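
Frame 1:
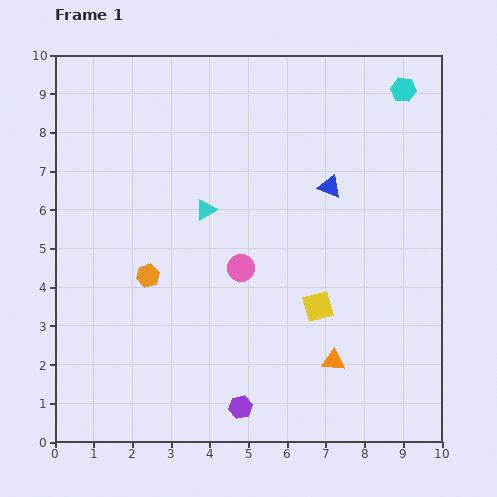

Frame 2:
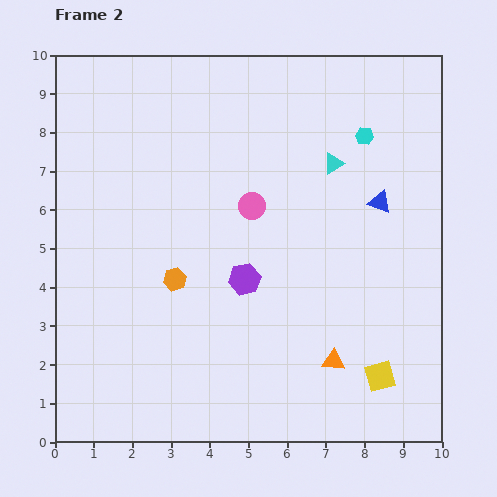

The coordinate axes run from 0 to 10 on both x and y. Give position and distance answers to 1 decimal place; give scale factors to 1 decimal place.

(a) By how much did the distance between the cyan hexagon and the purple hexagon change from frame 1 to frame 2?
-4.4

Distance in frame 1: 9.2. Distance in frame 2: 4.8.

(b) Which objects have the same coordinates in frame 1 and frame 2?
the orange triangle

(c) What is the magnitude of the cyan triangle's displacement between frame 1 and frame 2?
3.5

The cyan triangle moved from (3.9, 6.0) to (7.2, 7.2), a distance of √(3.3² + 1.2²) ≈ 3.5.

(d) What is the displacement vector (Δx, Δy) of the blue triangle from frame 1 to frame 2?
(1.3, -0.4)

The blue triangle was at (7.1, 6.6) in frame 1 and (8.4, 6.2) in frame 2.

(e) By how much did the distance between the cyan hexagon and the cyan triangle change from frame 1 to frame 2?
-4.9

Distance in frame 1: 6.0. Distance in frame 2: 1.1.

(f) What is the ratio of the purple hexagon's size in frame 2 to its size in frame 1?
1.4×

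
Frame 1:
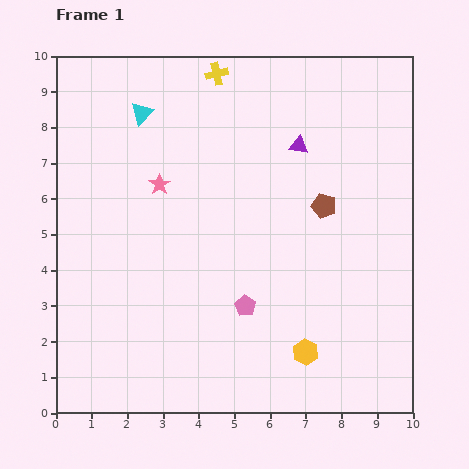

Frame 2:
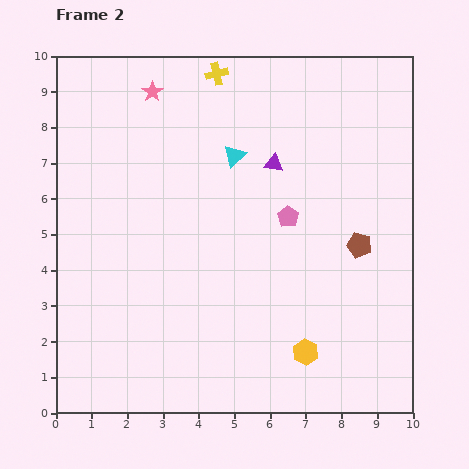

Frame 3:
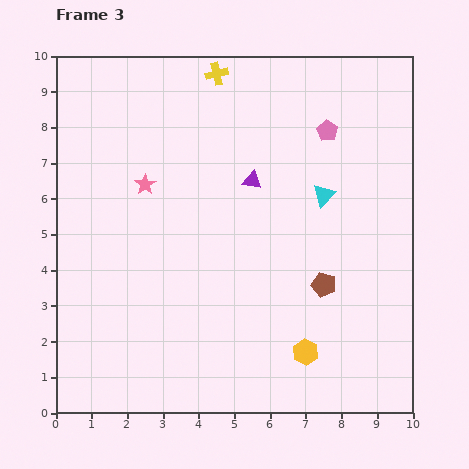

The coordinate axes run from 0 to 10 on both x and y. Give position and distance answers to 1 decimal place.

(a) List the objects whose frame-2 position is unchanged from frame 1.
the yellow hexagon, the yellow cross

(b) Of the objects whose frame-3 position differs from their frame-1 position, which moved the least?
the pink star

(moved 0.4)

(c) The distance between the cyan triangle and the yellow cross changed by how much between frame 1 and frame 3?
+2.1

Distance in frame 1: 2.4. Distance in frame 3: 4.5.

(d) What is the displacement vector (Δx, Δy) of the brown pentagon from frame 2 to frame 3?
(-1.0, -1.1)

The brown pentagon was at (8.5, 4.7) in frame 2 and (7.5, 3.6) in frame 3.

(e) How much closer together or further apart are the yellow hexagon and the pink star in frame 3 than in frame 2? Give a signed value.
-2.0

Distance in frame 2: 8.5. Distance in frame 3: 6.5.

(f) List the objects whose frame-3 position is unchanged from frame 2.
the yellow hexagon, the yellow cross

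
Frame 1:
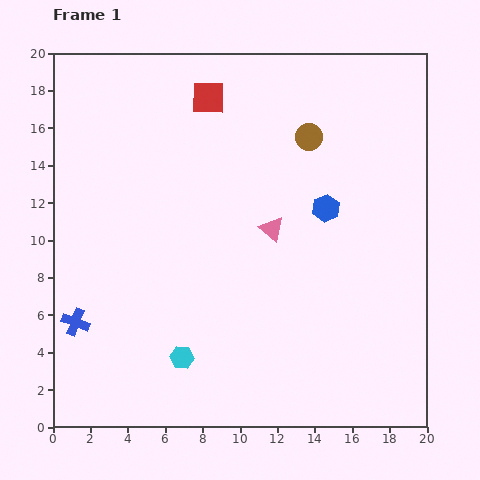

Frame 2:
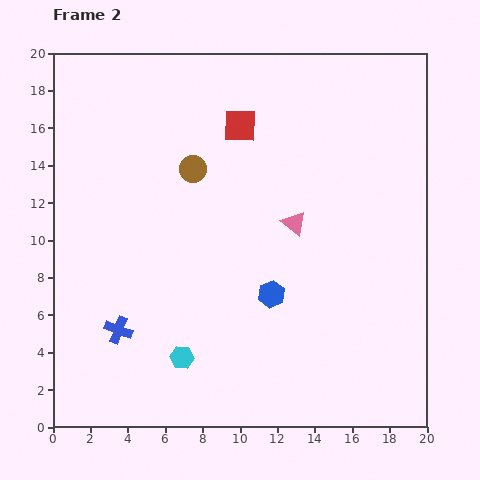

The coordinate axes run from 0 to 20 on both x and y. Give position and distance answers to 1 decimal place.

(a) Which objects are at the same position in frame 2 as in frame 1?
the cyan hexagon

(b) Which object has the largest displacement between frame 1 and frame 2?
the brown circle

(moved 6.4; next 5.4)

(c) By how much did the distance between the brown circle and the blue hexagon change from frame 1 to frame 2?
+4.0

Distance in frame 1: 3.9. Distance in frame 2: 7.9.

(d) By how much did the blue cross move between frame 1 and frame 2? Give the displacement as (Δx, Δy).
(2.3, -0.4)

The blue cross was at (1.2, 5.6) in frame 1 and (3.5, 5.2) in frame 2.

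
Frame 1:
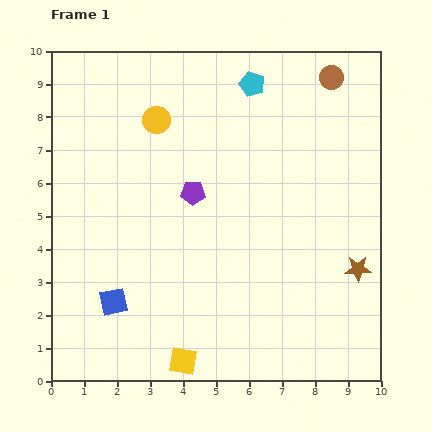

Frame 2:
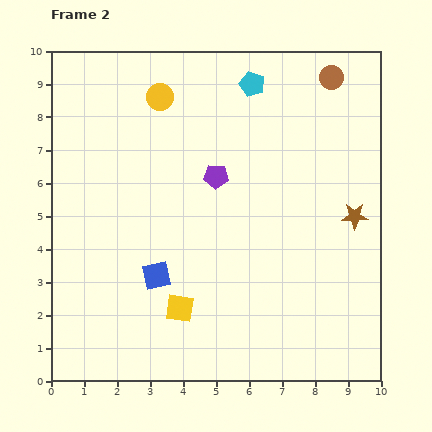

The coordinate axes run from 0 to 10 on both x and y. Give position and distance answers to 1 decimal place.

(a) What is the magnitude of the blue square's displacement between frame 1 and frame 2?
1.5

The blue square moved from (1.9, 2.4) to (3.2, 3.2), a distance of √(1.3² + 0.8²) ≈ 1.5.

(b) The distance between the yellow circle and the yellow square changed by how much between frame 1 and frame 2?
-0.9

Distance in frame 1: 7.3. Distance in frame 2: 6.4.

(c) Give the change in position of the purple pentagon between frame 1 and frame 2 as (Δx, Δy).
(0.7, 0.5)

The purple pentagon was at (4.3, 5.7) in frame 1 and (5.0, 6.2) in frame 2.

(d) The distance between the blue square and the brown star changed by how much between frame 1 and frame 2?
-1.2

Distance in frame 1: 7.5. Distance in frame 2: 6.3.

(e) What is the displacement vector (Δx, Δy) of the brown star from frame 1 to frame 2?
(-0.1, 1.6)

The brown star was at (9.3, 3.4) in frame 1 and (9.2, 5.0) in frame 2.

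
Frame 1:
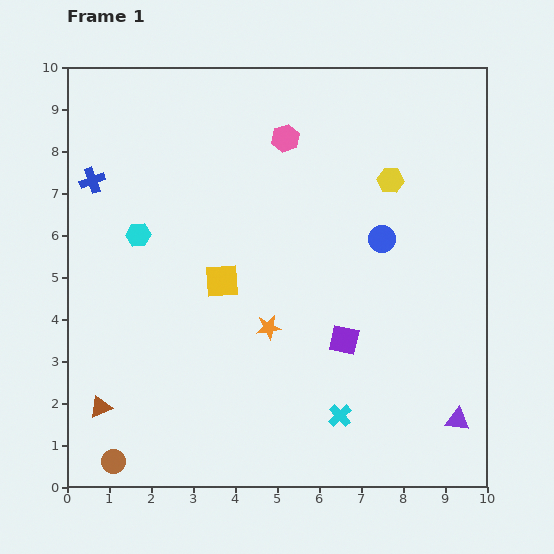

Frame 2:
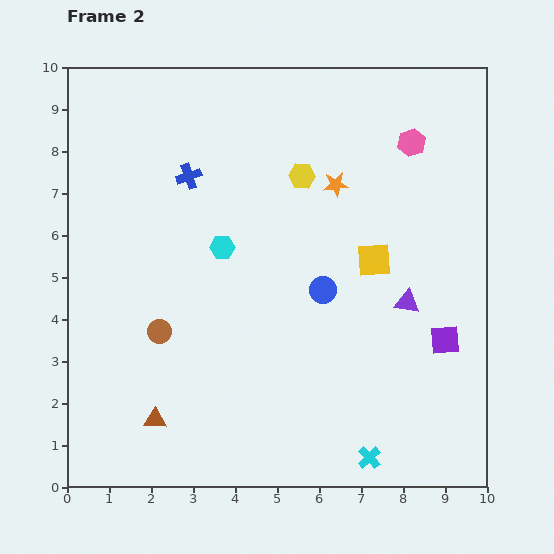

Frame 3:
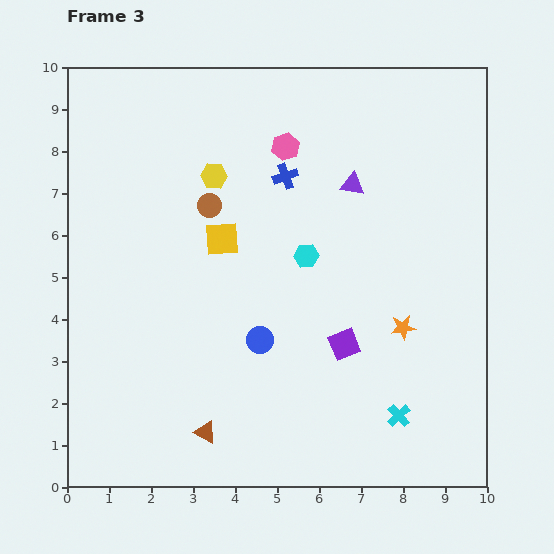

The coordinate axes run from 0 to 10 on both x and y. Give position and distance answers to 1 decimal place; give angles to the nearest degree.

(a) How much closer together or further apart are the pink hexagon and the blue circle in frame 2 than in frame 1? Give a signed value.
+0.8

Distance in frame 1: 3.3. Distance in frame 2: 4.1.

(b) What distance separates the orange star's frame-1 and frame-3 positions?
3.2

The orange star moved from (4.8, 3.8) to (8.0, 3.8), a distance of √(3.2² + 0.0²) ≈ 3.2.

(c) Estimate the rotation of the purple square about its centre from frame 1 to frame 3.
34° counter-clockwise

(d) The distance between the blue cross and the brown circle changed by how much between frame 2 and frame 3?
-1.9

Distance in frame 2: 3.8. Distance in frame 3: 1.9.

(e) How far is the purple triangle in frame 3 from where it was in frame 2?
3.1

The purple triangle moved from (8.1, 4.4) to (6.8, 7.2), a distance of √(1.3² + 2.8²) ≈ 3.1.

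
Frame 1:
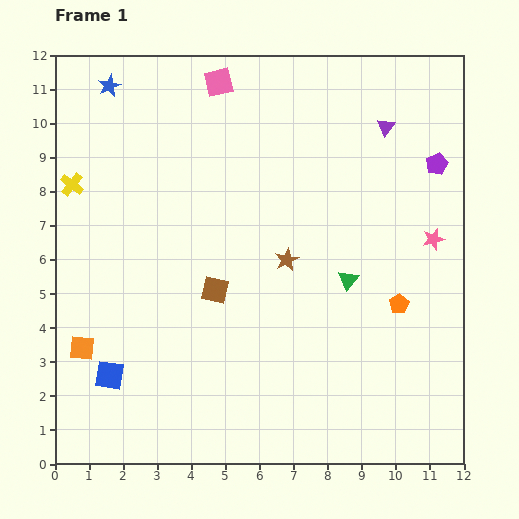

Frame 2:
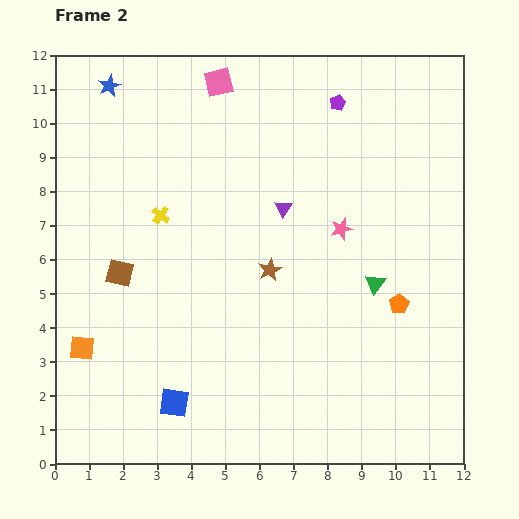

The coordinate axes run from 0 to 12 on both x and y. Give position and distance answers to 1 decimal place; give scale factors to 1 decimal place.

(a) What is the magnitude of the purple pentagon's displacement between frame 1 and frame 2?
3.4

The purple pentagon moved from (11.2, 8.8) to (8.3, 10.6), a distance of √(2.9² + 1.8²) ≈ 3.4.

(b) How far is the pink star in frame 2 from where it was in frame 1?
2.7

The pink star moved from (11.1, 6.6) to (8.4, 6.9), a distance of √(2.7² + 0.3²) ≈ 2.7.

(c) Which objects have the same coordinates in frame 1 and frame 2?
the orange square, the pink square, the orange pentagon, the blue star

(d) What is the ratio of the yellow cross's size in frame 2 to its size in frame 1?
0.8×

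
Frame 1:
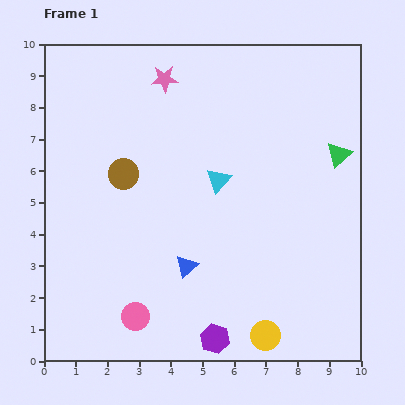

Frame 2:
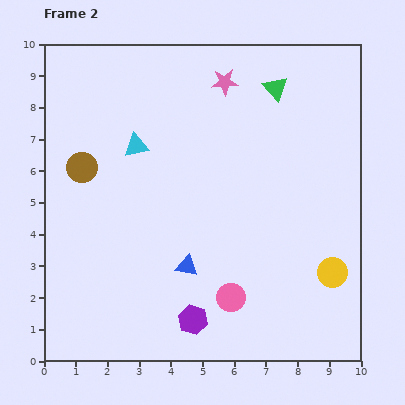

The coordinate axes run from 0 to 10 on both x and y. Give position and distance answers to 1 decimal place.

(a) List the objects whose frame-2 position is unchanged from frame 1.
the blue triangle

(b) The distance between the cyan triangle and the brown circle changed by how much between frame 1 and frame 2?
-1.2

Distance in frame 1: 3.0. Distance in frame 2: 1.8.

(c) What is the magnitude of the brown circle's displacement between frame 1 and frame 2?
1.3

The brown circle moved from (2.5, 5.9) to (1.2, 6.1), a distance of √(1.3² + 0.2²) ≈ 1.3.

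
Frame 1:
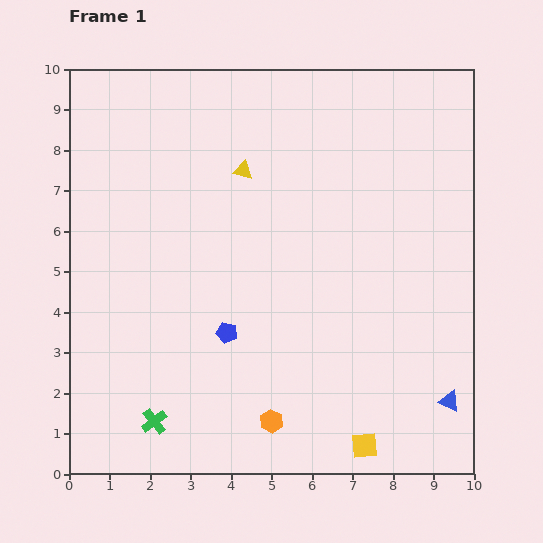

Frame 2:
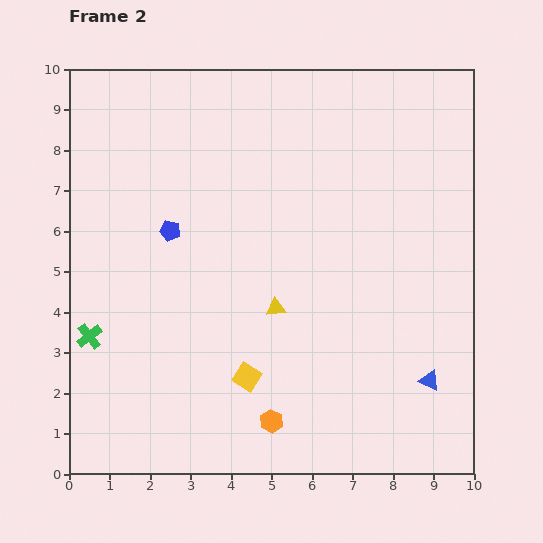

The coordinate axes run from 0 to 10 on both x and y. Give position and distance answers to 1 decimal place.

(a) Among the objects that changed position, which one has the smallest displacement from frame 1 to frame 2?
the blue triangle

(moved 0.7)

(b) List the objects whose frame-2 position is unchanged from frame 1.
the orange hexagon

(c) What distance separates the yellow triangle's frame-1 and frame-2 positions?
3.5

The yellow triangle moved from (4.3, 7.5) to (5.1, 4.1), a distance of √(0.8² + 3.4²) ≈ 3.5.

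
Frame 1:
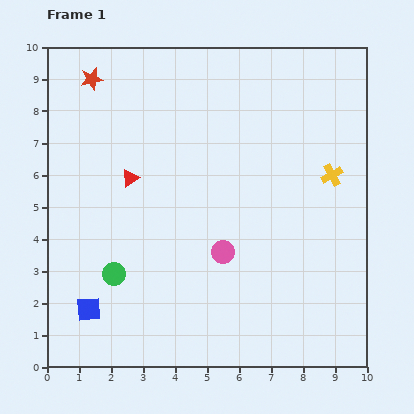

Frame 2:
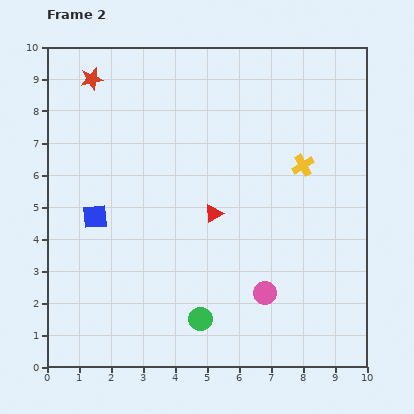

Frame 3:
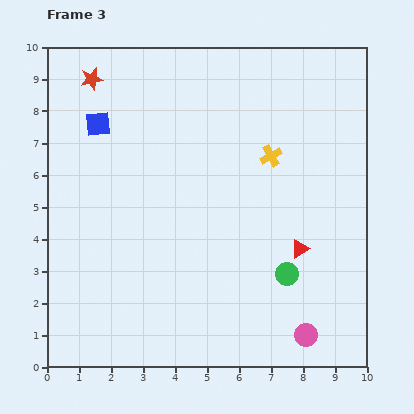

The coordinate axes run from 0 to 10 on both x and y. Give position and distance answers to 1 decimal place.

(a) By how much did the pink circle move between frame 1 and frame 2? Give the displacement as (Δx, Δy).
(1.3, -1.3)

The pink circle was at (5.5, 3.6) in frame 1 and (6.8, 2.3) in frame 2.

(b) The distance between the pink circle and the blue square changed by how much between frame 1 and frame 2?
+1.2

Distance in frame 1: 4.6. Distance in frame 2: 5.8.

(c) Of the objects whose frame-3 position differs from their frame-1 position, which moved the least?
the yellow cross

(moved 2.0)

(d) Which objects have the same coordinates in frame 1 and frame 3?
the red star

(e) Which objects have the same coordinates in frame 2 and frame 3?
the red star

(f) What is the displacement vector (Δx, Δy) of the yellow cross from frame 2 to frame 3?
(-1.0, 0.3)

The yellow cross was at (8.0, 6.3) in frame 2 and (7.0, 6.6) in frame 3.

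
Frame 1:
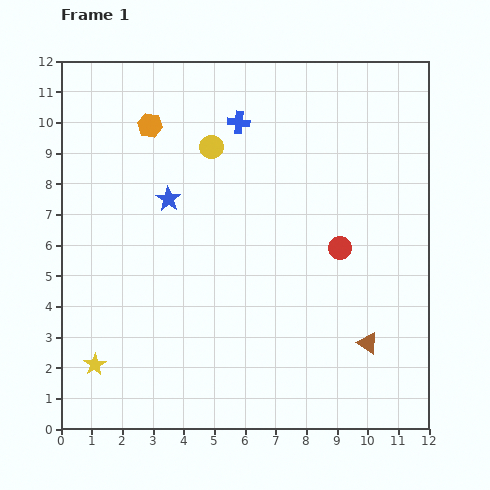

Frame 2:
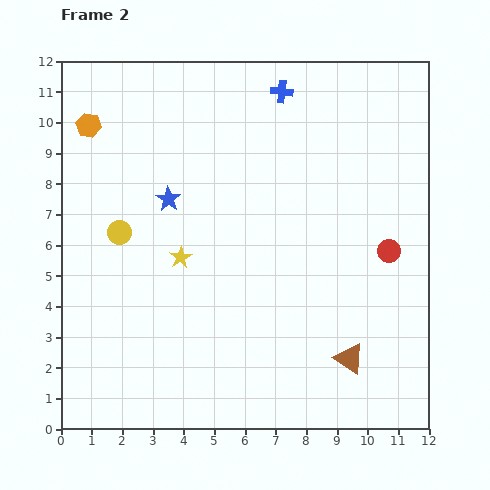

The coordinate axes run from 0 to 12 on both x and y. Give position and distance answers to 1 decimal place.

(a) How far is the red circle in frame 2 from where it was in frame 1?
1.6

The red circle moved from (9.1, 5.9) to (10.7, 5.8), a distance of √(1.6² + 0.1²) ≈ 1.6.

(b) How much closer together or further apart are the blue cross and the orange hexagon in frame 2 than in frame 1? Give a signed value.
+3.5

Distance in frame 1: 2.9. Distance in frame 2: 6.4.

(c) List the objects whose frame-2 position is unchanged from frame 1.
the blue star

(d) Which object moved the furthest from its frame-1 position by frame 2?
the yellow star

(moved 4.5; next 4.1)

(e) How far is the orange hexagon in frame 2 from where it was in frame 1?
2.0

The orange hexagon moved from (2.9, 9.9) to (0.9, 9.9), a distance of √(2.0² + 0.0²) ≈ 2.0.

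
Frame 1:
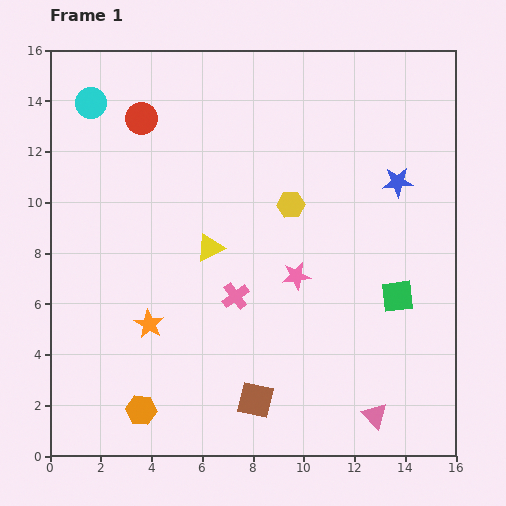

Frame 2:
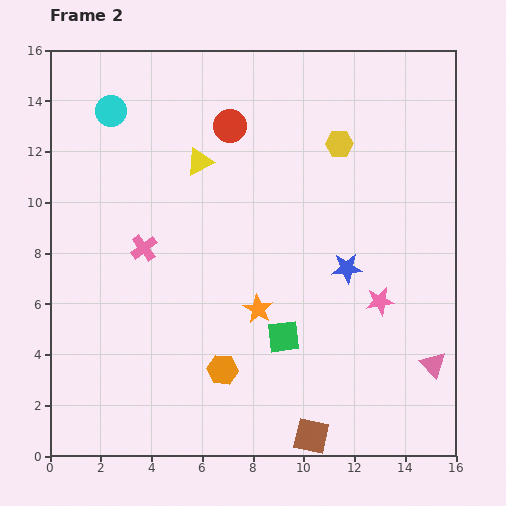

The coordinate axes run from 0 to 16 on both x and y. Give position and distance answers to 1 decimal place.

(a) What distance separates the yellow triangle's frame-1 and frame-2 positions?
3.4

The yellow triangle moved from (6.3, 8.2) to (5.9, 11.6), a distance of √(0.4² + 3.4²) ≈ 3.4.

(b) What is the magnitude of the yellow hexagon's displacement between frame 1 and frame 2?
3.1

The yellow hexagon moved from (9.5, 9.9) to (11.4, 12.3), a distance of √(1.9² + 2.4²) ≈ 3.1.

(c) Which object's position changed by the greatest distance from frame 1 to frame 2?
the green square

(moved 4.8; next 4.3)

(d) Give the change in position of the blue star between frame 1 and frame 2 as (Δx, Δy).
(-2.0, -3.4)

The blue star was at (13.7, 10.8) in frame 1 and (11.7, 7.4) in frame 2.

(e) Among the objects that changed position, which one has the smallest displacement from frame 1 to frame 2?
the cyan circle

(moved 0.9)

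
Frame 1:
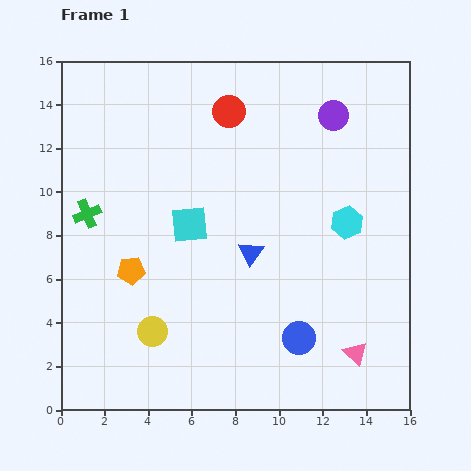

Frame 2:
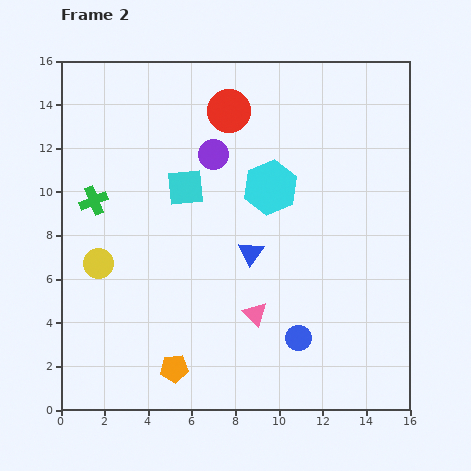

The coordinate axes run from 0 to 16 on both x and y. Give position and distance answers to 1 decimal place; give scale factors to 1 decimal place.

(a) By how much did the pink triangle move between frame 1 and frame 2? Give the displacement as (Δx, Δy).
(-4.6, 1.8)

The pink triangle was at (13.5, 2.6) in frame 1 and (8.9, 4.4) in frame 2.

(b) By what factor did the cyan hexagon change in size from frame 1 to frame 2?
1.7×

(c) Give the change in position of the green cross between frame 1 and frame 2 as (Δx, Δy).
(0.3, 0.6)

The green cross was at (1.2, 9.0) in frame 1 and (1.5, 9.6) in frame 2.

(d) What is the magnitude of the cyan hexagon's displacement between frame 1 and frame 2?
3.8

The cyan hexagon moved from (13.1, 8.6) to (9.6, 10.2), a distance of √(3.5² + 1.6²) ≈ 3.8.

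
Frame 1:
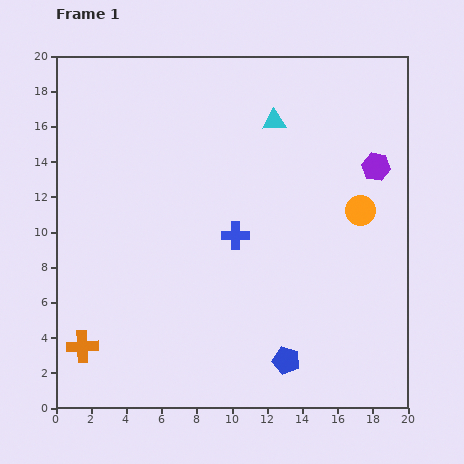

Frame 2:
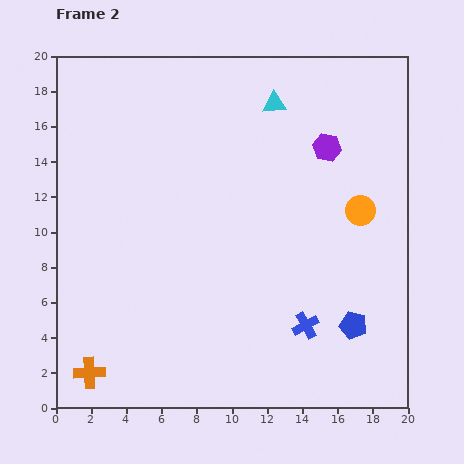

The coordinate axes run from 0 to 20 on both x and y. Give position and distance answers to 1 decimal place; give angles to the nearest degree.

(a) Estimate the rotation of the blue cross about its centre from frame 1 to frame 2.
30° counter-clockwise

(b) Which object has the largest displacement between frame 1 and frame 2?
the blue cross

(moved 6.5; next 4.3)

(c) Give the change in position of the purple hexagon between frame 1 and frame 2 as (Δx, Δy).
(-2.8, 1.1)

The purple hexagon was at (18.2, 13.7) in frame 1 and (15.4, 14.8) in frame 2.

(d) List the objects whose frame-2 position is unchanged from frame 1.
the orange circle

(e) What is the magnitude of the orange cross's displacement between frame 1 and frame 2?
1.6

The orange cross moved from (1.5, 3.5) to (1.9, 2.0), a distance of √(0.4² + 1.5²) ≈ 1.6.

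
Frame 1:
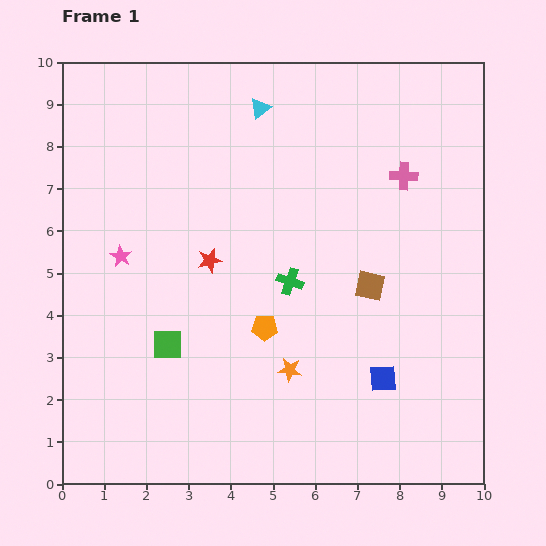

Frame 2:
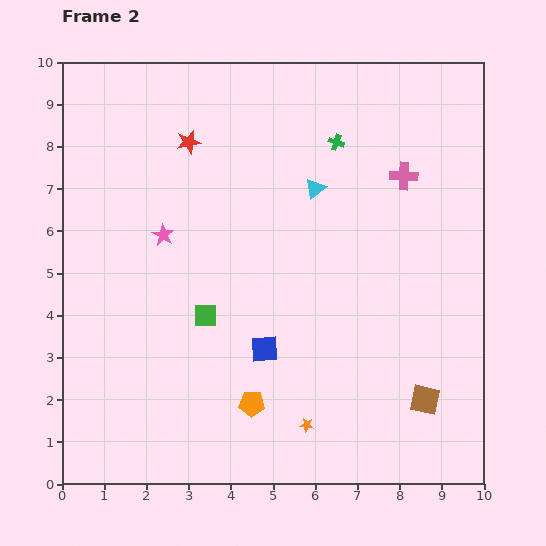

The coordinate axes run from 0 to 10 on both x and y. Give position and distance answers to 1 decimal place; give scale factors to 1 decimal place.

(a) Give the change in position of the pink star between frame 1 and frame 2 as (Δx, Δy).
(1.0, 0.5)

The pink star was at (1.4, 5.4) in frame 1 and (2.4, 5.9) in frame 2.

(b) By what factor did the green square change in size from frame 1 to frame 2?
0.7×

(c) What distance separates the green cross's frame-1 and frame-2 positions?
3.5

The green cross moved from (5.4, 4.8) to (6.5, 8.1), a distance of √(1.1² + 3.3²) ≈ 3.5.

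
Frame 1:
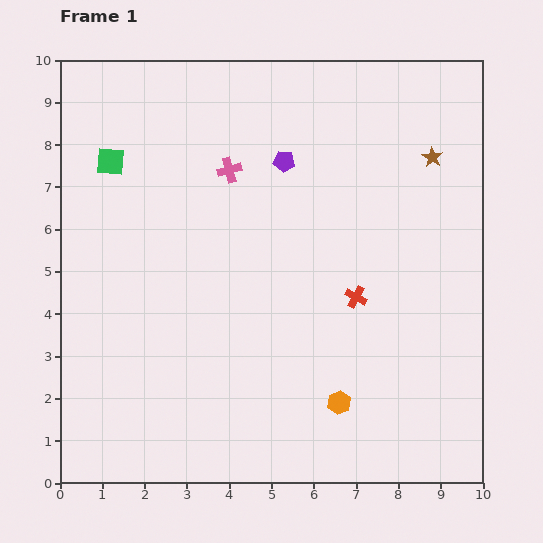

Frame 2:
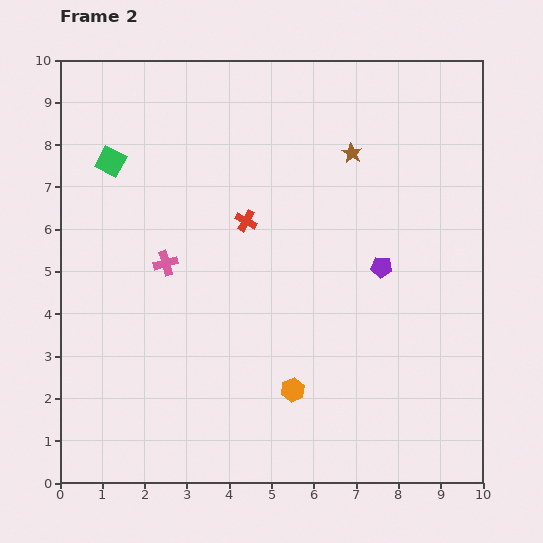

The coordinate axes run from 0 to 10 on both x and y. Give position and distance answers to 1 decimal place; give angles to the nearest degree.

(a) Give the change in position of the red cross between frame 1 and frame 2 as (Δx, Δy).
(-2.6, 1.8)

The red cross was at (7.0, 4.4) in frame 1 and (4.4, 6.2) in frame 2.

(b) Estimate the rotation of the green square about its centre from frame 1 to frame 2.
24° clockwise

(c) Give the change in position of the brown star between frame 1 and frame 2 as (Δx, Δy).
(-1.9, 0.1)

The brown star was at (8.8, 7.7) in frame 1 and (6.9, 7.8) in frame 2.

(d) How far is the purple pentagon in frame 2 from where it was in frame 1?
3.4

The purple pentagon moved from (5.3, 7.6) to (7.6, 5.1), a distance of √(2.3² + 2.5²) ≈ 3.4.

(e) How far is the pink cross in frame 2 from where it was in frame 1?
2.7

The pink cross moved from (4.0, 7.4) to (2.5, 5.2), a distance of √(1.5² + 2.2²) ≈ 2.7.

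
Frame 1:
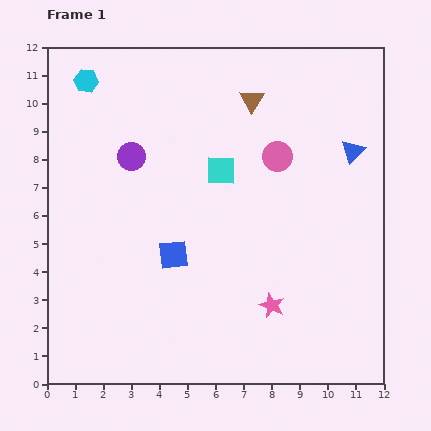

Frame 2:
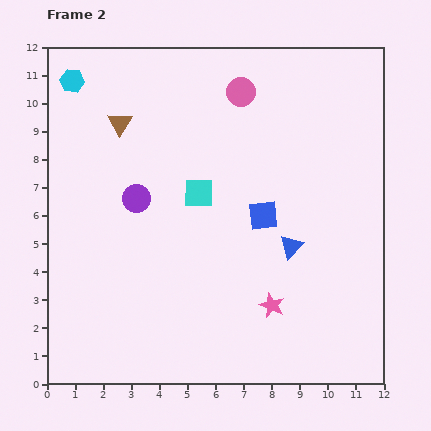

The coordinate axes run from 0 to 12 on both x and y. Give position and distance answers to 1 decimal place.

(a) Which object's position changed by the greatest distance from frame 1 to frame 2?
the brown triangle

(moved 4.8; next 4.0)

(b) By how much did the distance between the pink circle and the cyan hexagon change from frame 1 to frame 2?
-1.3

Distance in frame 1: 7.3. Distance in frame 2: 6.0.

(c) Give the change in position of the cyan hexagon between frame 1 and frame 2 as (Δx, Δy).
(-0.5, 0.0)

The cyan hexagon was at (1.4, 10.8) in frame 1 and (0.9, 10.8) in frame 2.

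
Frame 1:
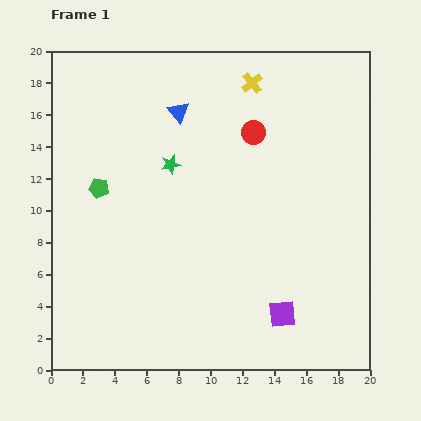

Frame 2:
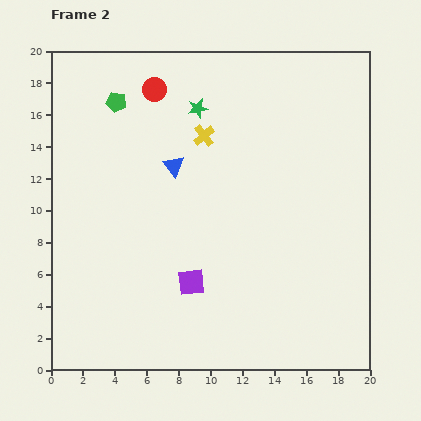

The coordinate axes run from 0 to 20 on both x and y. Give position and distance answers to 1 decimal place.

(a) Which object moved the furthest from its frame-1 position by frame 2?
the red circle

(moved 6.8; next 6.0)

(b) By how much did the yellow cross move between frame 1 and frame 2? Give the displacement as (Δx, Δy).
(-3.0, -3.3)

The yellow cross was at (12.6, 18.0) in frame 1 and (9.6, 14.7) in frame 2.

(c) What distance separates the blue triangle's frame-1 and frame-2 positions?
3.4

The blue triangle moved from (8.0, 16.2) to (7.7, 12.8), a distance of √(0.3² + 3.4²) ≈ 3.4.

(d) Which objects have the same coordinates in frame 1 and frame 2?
none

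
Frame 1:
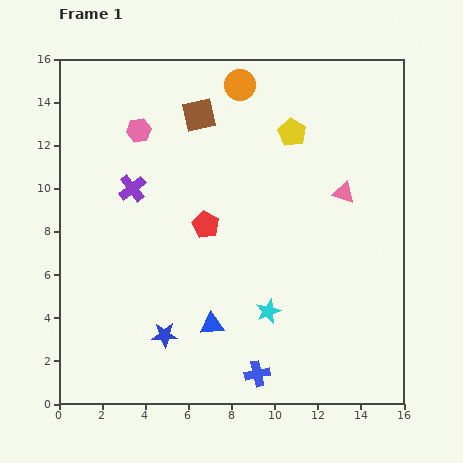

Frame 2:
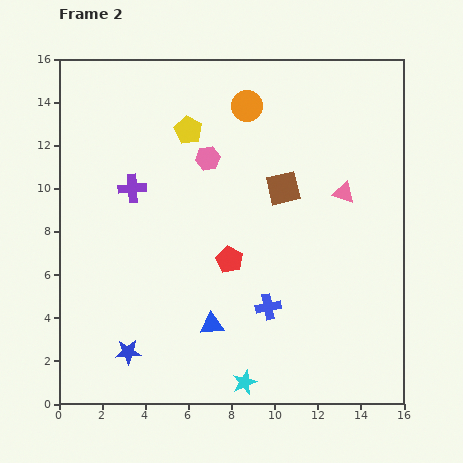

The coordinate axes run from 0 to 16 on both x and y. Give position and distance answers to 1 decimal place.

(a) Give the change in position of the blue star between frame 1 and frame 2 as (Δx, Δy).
(-1.7, -0.8)

The blue star was at (4.9, 3.2) in frame 1 and (3.2, 2.4) in frame 2.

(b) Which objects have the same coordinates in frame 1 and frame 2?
the purple cross, the pink triangle, the blue triangle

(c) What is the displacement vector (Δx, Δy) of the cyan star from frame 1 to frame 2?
(-1.1, -3.3)

The cyan star was at (9.7, 4.3) in frame 1 and (8.6, 1.0) in frame 2.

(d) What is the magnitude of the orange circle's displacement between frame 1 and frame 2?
1.0

The orange circle moved from (8.4, 14.8) to (8.7, 13.8), a distance of √(0.3² + 1.0²) ≈ 1.0.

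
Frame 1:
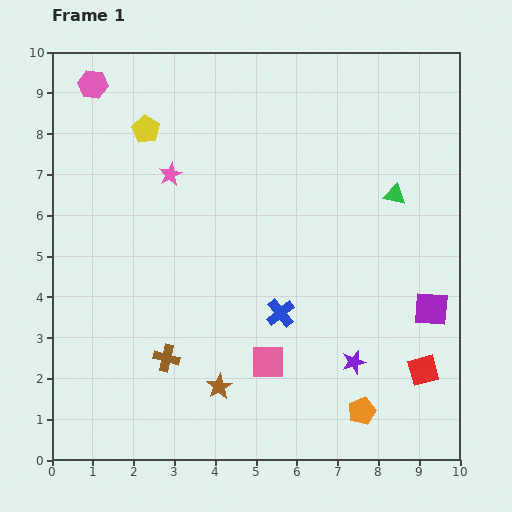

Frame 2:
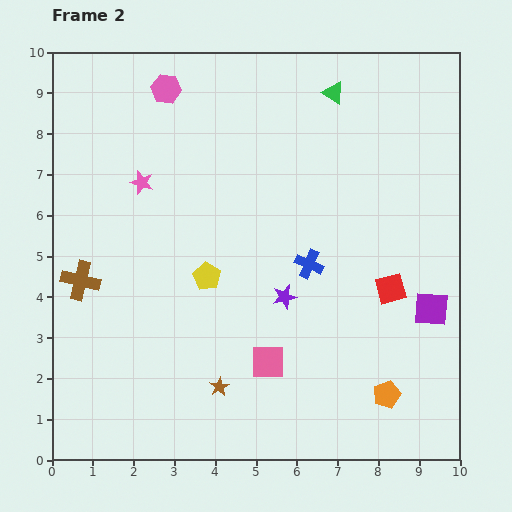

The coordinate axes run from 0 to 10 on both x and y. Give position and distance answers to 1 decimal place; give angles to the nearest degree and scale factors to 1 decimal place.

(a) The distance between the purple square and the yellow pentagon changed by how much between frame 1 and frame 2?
-2.7

Distance in frame 1: 8.3. Distance in frame 2: 5.6.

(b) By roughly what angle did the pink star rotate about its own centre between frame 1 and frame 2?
28° counter-clockwise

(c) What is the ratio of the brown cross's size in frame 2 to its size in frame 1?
1.5×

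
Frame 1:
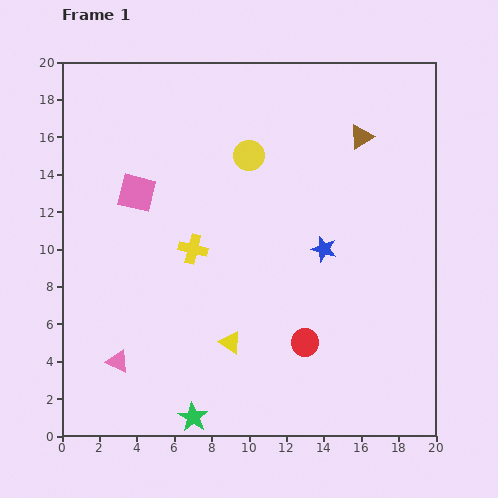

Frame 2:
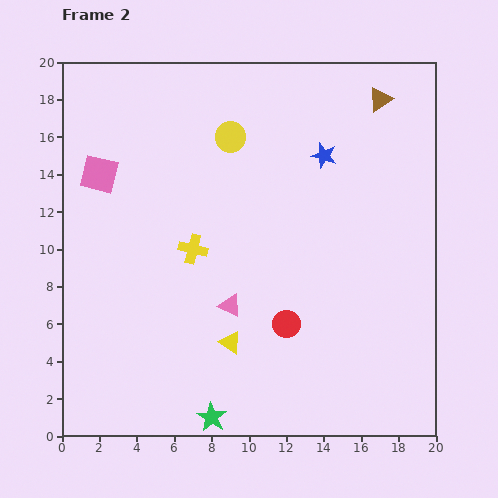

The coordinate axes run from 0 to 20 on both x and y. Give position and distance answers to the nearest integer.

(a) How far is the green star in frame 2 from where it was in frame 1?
1

The green star moved from (7, 1) to (8, 1), a distance of √(1² + 0²) ≈ 1.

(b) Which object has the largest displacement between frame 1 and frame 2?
the pink triangle

(moved 7; next 5)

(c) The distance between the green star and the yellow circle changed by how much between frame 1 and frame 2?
+1

Distance in frame 1: 14. Distance in frame 2: 15.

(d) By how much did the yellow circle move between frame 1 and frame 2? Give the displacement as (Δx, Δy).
(-1, 1)

The yellow circle was at (10, 15) in frame 1 and (9, 16) in frame 2.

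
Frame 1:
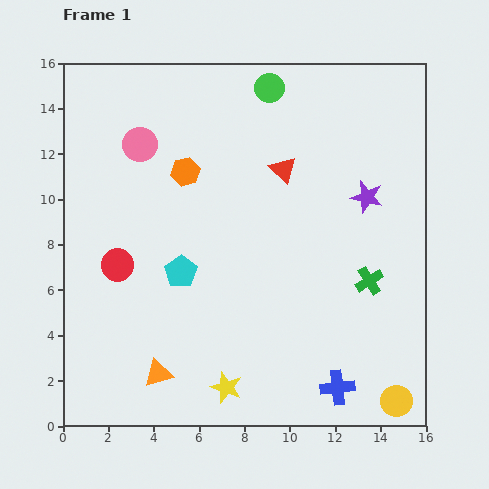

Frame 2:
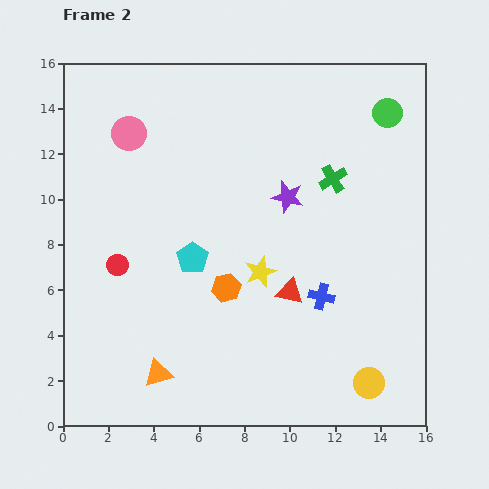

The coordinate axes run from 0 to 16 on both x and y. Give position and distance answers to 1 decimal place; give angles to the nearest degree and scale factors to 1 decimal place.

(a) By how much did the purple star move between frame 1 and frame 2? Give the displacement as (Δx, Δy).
(-3.5, 0.0)

The purple star was at (13.4, 10.1) in frame 1 and (9.9, 10.1) in frame 2.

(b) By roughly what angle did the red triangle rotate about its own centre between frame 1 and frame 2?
32° counter-clockwise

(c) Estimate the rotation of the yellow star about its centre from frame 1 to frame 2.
29° clockwise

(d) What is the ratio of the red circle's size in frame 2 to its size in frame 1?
0.6×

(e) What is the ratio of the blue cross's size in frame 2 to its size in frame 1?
0.8×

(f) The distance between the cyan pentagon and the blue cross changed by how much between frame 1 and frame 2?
-2.7

Distance in frame 1: 8.6. Distance in frame 2: 5.9.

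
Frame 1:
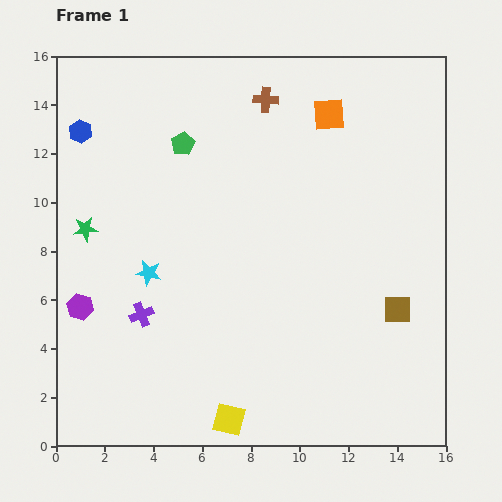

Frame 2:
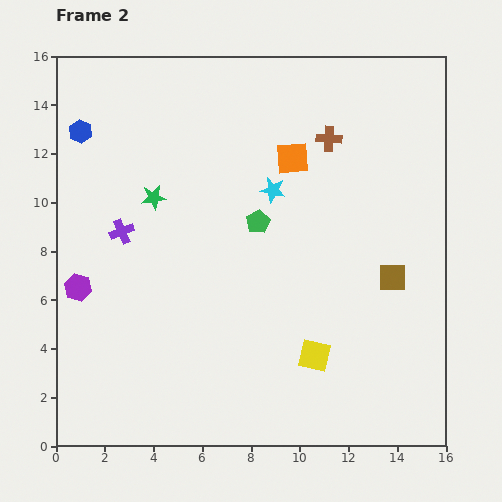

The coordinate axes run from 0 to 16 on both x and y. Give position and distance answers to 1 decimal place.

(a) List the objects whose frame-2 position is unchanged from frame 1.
the blue hexagon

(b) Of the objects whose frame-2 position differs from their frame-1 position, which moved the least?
the purple hexagon

(moved 0.8)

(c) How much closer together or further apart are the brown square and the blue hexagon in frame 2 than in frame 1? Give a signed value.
-0.8

Distance in frame 1: 14.9. Distance in frame 2: 14.1.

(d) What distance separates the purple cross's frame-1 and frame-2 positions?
3.5

The purple cross moved from (3.5, 5.4) to (2.7, 8.8), a distance of √(0.8² + 3.4²) ≈ 3.5.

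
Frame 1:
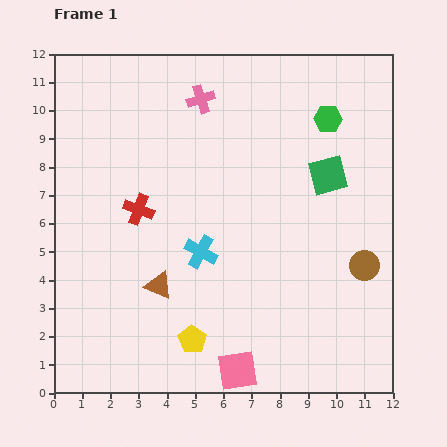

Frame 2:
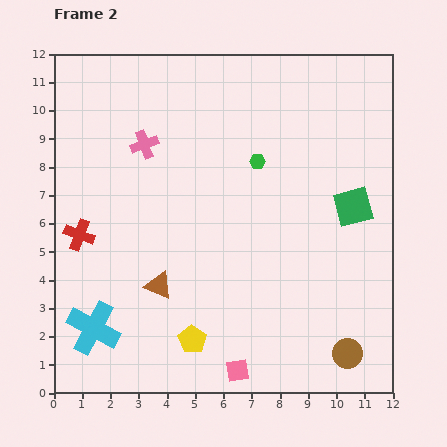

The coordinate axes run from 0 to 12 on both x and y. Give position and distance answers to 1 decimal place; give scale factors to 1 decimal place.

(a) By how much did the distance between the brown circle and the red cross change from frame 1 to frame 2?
+2.2

Distance in frame 1: 8.2. Distance in frame 2: 10.4.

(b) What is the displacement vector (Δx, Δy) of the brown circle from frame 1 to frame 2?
(-0.6, -3.1)

The brown circle was at (11.0, 4.5) in frame 1 and (10.4, 1.4) in frame 2.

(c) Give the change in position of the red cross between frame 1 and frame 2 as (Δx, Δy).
(-2.1, -0.9)

The red cross was at (3.0, 6.5) in frame 1 and (0.9, 5.6) in frame 2.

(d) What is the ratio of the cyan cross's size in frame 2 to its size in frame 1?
1.6×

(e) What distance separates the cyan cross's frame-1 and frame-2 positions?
4.7

The cyan cross moved from (5.2, 5.0) to (1.4, 2.3), a distance of √(3.8² + 2.7²) ≈ 4.7.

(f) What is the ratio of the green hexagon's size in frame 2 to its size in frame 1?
0.6×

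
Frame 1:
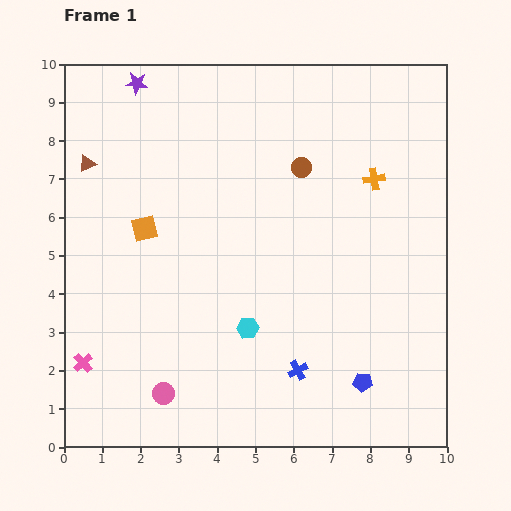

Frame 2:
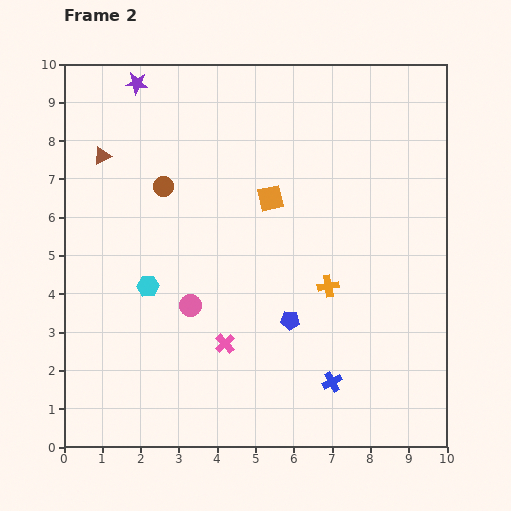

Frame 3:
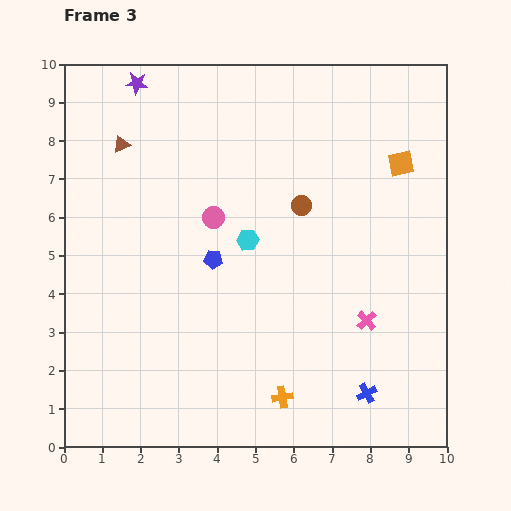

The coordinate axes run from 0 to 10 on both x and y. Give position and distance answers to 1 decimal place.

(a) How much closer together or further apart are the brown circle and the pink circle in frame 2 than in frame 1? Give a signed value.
-3.7

Distance in frame 1: 6.9. Distance in frame 2: 3.2.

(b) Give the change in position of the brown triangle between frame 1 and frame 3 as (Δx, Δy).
(0.9, 0.5)

The brown triangle was at (0.6, 7.4) in frame 1 and (1.5, 7.9) in frame 3.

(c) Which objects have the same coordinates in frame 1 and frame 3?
the purple star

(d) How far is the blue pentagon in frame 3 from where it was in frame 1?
5.0

The blue pentagon moved from (7.8, 1.7) to (3.9, 4.9), a distance of √(3.9² + 3.2²) ≈ 5.0.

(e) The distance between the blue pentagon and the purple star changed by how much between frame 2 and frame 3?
-2.4

Distance in frame 2: 7.4. Distance in frame 3: 5.0.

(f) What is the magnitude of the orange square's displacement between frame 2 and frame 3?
3.5

The orange square moved from (5.4, 6.5) to (8.8, 7.4), a distance of √(3.4² + 0.9²) ≈ 3.5.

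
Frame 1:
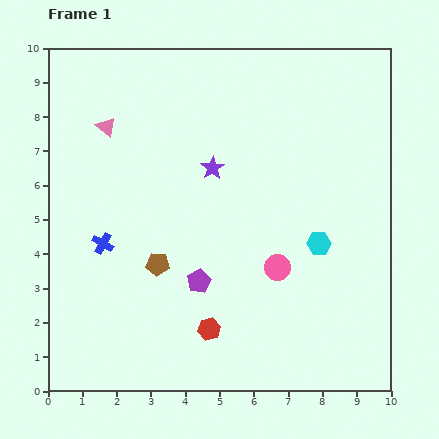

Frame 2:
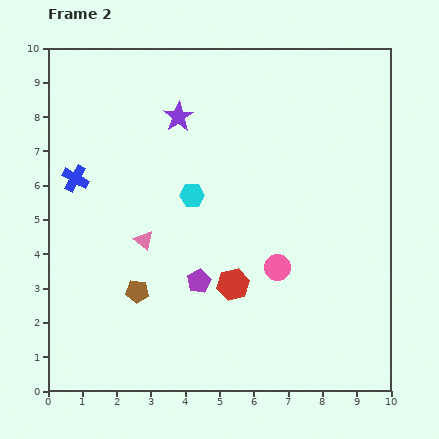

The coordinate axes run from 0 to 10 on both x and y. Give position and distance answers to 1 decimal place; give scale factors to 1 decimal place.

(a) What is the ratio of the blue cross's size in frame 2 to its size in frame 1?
1.3×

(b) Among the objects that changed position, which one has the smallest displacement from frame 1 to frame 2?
the brown pentagon

(moved 1.0)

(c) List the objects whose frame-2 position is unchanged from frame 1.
the purple pentagon, the pink circle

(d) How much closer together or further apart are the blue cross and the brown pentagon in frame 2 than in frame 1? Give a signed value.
+2.1

Distance in frame 1: 1.7. Distance in frame 2: 3.8.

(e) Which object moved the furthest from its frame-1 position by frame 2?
the cyan hexagon

(moved 4.0; next 3.5)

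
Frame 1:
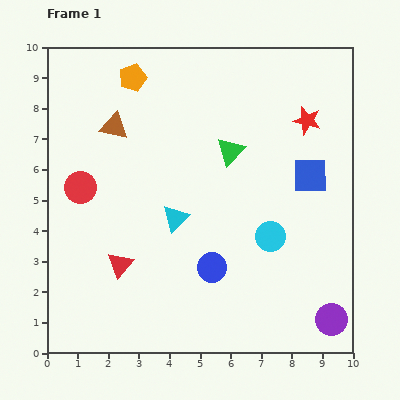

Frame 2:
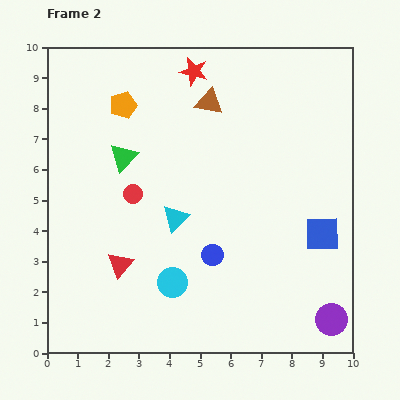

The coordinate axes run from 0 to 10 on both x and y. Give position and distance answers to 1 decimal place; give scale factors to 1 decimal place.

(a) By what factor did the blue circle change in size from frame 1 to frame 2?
0.7×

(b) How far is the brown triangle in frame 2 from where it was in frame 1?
3.2

The brown triangle moved from (2.2, 7.4) to (5.3, 8.2), a distance of √(3.1² + 0.8²) ≈ 3.2.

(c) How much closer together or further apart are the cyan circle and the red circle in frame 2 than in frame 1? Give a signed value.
-3.2

Distance in frame 1: 6.4. Distance in frame 2: 3.2.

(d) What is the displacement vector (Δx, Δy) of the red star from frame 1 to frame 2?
(-3.7, 1.6)

The red star was at (8.5, 7.6) in frame 1 and (4.8, 9.2) in frame 2.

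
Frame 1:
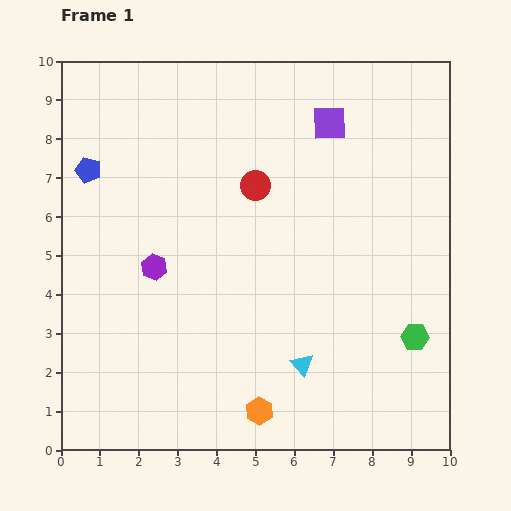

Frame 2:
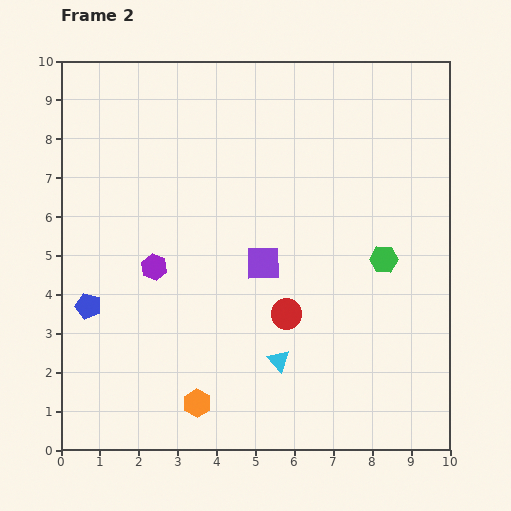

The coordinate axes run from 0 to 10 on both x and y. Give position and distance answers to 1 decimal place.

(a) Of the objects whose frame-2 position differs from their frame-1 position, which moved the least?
the cyan triangle

(moved 0.6)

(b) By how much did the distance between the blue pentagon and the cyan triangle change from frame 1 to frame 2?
-2.3

Distance in frame 1: 7.4. Distance in frame 2: 5.1.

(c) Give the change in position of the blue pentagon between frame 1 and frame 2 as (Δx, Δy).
(0.0, -3.5)

The blue pentagon was at (0.7, 7.2) in frame 1 and (0.7, 3.7) in frame 2.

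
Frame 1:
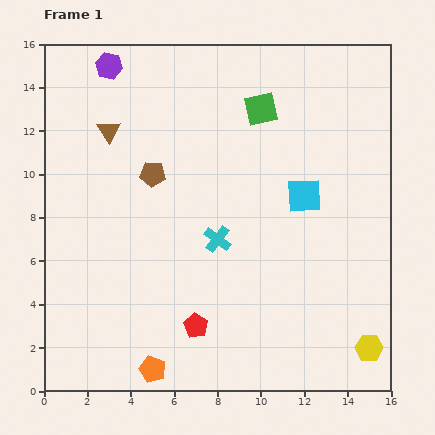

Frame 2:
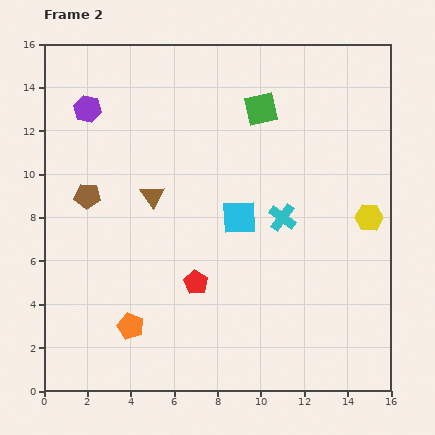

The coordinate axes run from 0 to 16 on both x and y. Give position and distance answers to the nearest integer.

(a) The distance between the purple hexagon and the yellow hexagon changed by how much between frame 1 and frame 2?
-4

Distance in frame 1: 18. Distance in frame 2: 14.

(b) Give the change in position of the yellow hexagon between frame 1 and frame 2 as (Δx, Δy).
(0, 6)

The yellow hexagon was at (15, 2) in frame 1 and (15, 8) in frame 2.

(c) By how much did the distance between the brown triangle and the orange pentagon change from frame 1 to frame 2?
-5

Distance in frame 1: 11. Distance in frame 2: 6.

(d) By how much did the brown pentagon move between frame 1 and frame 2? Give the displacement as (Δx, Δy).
(-3, -1)

The brown pentagon was at (5, 10) in frame 1 and (2, 9) in frame 2.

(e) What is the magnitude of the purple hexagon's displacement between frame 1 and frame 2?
2

The purple hexagon moved from (3, 15) to (2, 13), a distance of √(1² + 2²) ≈ 2.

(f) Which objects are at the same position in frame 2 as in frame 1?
the green square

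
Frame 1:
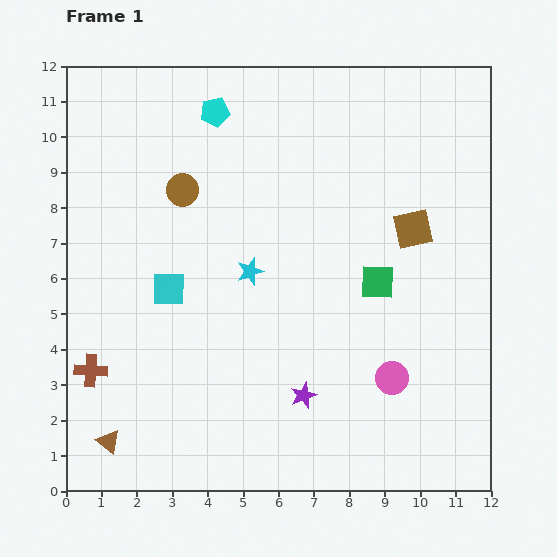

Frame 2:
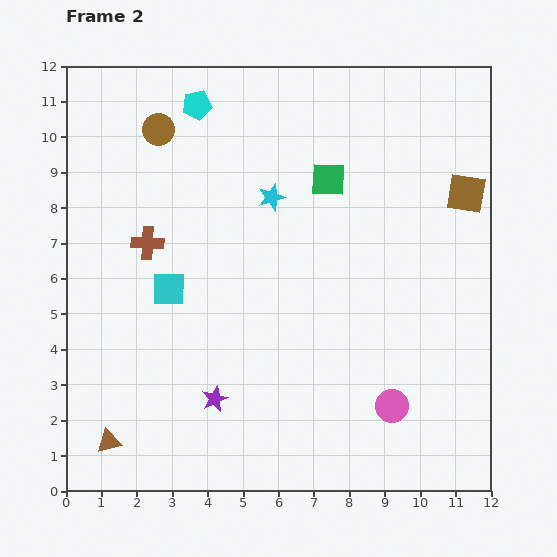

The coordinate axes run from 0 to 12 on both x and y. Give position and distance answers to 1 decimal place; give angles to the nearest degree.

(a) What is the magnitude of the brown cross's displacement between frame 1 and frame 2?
3.9

The brown cross moved from (0.7, 3.4) to (2.3, 7.0), a distance of √(1.6² + 3.6²) ≈ 3.9.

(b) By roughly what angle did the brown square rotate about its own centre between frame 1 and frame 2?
21° clockwise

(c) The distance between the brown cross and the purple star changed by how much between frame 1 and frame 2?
-1.2

Distance in frame 1: 6.0. Distance in frame 2: 4.8.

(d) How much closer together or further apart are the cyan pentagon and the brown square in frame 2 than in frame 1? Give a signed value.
+1.5

Distance in frame 1: 6.5. Distance in frame 2: 8.0.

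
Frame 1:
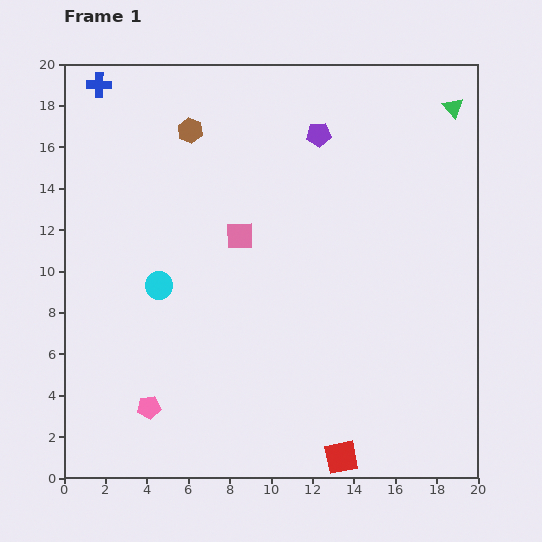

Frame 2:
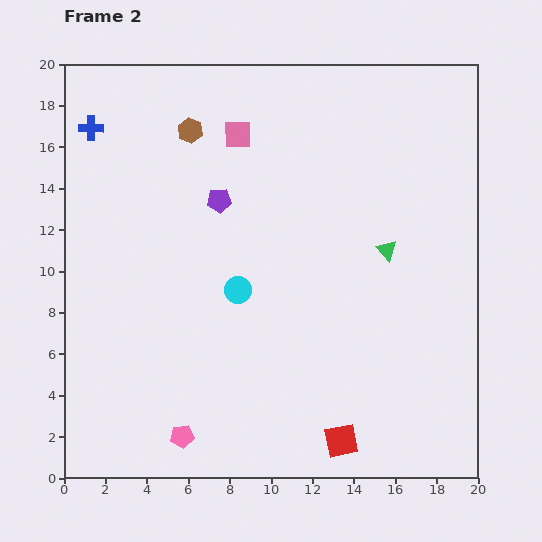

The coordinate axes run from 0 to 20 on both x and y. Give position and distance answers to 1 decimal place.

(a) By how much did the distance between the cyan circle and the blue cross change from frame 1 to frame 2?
+0.4

Distance in frame 1: 10.1. Distance in frame 2: 10.5.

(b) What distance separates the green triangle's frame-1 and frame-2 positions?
7.6

The green triangle moved from (18.8, 17.9) to (15.6, 11.0), a distance of √(3.2² + 6.9²) ≈ 7.6.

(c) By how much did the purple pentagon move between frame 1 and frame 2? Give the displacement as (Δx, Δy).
(-4.8, -3.2)

The purple pentagon was at (12.3, 16.6) in frame 1 and (7.5, 13.4) in frame 2.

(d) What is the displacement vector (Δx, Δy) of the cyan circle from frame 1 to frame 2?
(3.8, -0.2)

The cyan circle was at (4.6, 9.3) in frame 1 and (8.4, 9.1) in frame 2.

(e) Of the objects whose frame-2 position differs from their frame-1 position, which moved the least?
the red square

(moved 0.8)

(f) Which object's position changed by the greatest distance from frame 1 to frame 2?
the green triangle

(moved 7.6; next 5.8)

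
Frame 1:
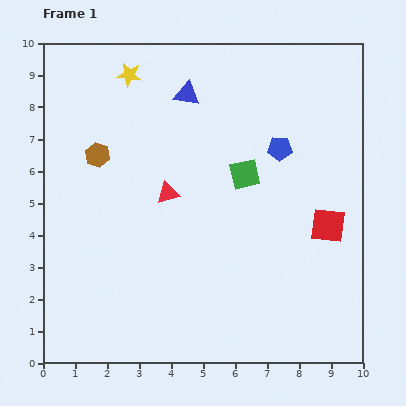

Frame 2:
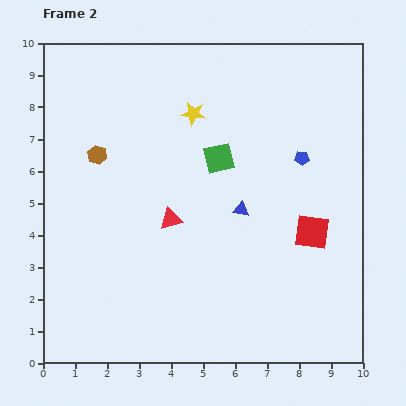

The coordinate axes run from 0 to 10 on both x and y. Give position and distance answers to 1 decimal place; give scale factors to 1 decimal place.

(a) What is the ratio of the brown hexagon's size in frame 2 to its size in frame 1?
0.8×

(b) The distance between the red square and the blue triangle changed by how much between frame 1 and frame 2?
-3.7

Distance in frame 1: 6.0. Distance in frame 2: 2.3.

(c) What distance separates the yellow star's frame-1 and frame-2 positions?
2.3

The yellow star moved from (2.7, 9.0) to (4.7, 7.8), a distance of √(2.0² + 1.2²) ≈ 2.3.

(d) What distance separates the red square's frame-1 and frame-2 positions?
0.5

The red square moved from (8.9, 4.3) to (8.4, 4.1), a distance of √(0.5² + 0.2²) ≈ 0.5.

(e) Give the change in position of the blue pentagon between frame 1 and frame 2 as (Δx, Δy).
(0.7, -0.3)

The blue pentagon was at (7.4, 6.7) in frame 1 and (8.1, 6.4) in frame 2.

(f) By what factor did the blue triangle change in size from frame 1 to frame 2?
0.6×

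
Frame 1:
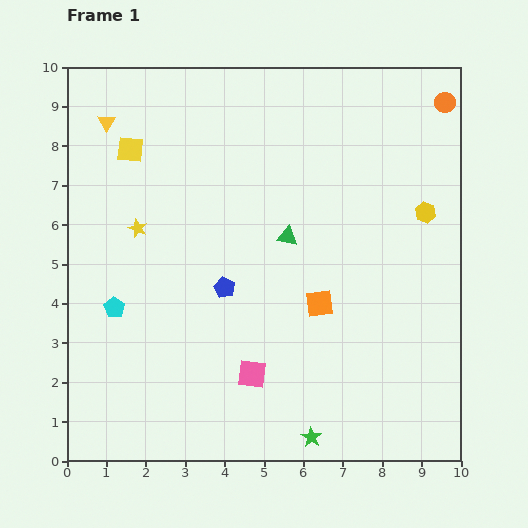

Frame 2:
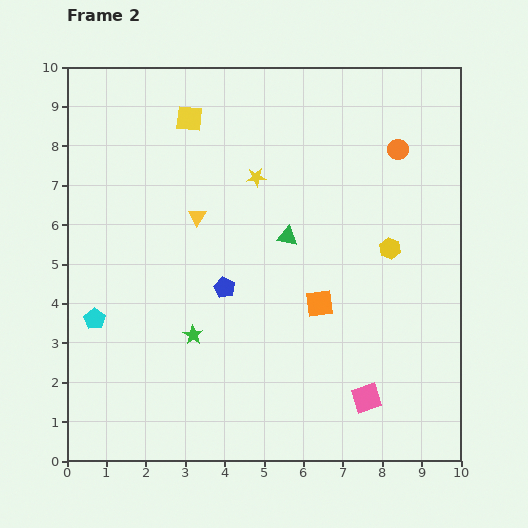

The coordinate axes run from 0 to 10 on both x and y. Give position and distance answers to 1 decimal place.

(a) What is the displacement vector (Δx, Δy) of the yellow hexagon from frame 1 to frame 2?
(-0.9, -0.9)

The yellow hexagon was at (9.1, 6.3) in frame 1 and (8.2, 5.4) in frame 2.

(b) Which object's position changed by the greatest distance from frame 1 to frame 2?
the green star

(moved 4.0; next 3.3)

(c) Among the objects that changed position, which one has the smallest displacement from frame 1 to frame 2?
the cyan pentagon

(moved 0.6)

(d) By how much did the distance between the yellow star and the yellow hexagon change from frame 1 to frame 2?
-3.5

Distance in frame 1: 7.3. Distance in frame 2: 3.8.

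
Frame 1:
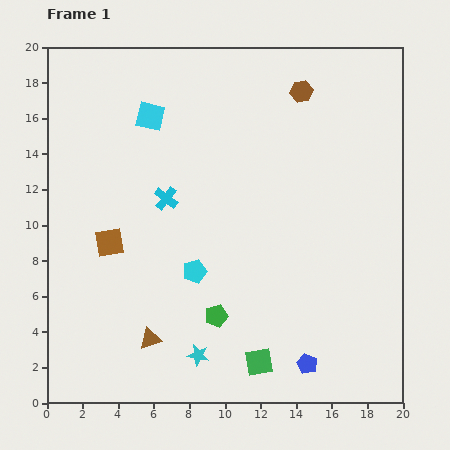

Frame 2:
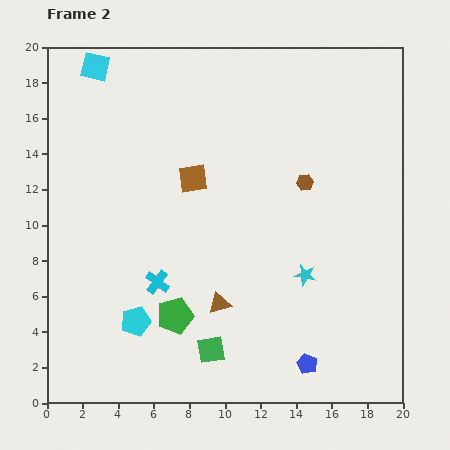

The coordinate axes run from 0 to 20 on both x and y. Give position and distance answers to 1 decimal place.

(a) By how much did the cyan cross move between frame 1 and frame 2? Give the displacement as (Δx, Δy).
(-0.5, -4.7)

The cyan cross was at (6.7, 11.5) in frame 1 and (6.2, 6.8) in frame 2.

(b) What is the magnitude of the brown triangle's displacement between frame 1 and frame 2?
4.4

The brown triangle moved from (5.8, 3.6) to (9.7, 5.6), a distance of √(3.9² + 2.0²) ≈ 4.4.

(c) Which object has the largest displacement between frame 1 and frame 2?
the cyan star

(moved 7.5; next 5.9)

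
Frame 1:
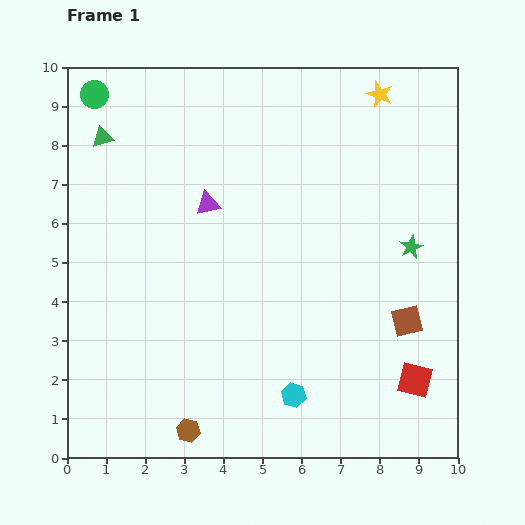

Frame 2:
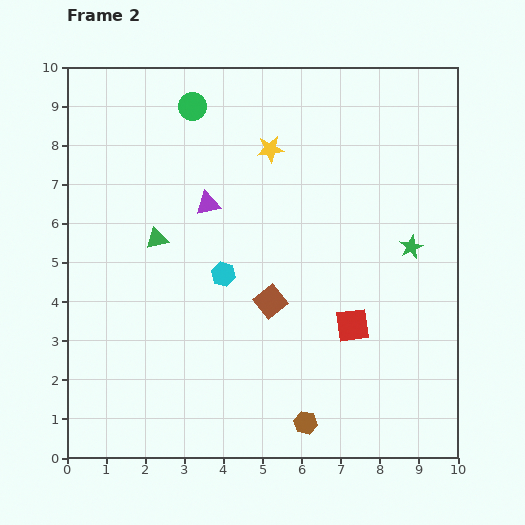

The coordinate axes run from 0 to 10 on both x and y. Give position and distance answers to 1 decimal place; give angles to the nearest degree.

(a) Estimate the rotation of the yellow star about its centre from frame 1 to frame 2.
27° counter-clockwise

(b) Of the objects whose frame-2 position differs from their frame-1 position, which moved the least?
the red square

(moved 2.1)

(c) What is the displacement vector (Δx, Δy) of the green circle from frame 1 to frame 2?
(2.5, -0.3)

The green circle was at (0.7, 9.3) in frame 1 and (3.2, 9.0) in frame 2.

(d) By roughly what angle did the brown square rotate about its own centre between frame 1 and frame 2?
24° counter-clockwise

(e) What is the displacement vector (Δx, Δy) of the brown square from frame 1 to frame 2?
(-3.5, 0.5)

The brown square was at (8.7, 3.5) in frame 1 and (5.2, 4.0) in frame 2.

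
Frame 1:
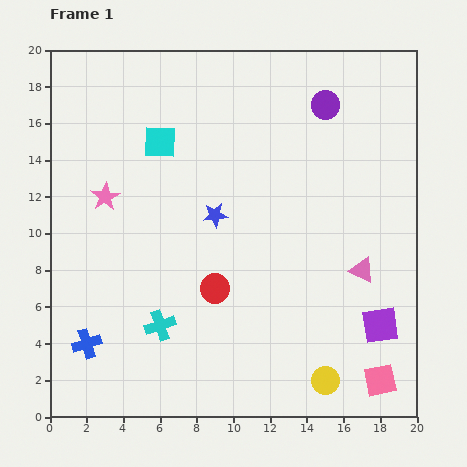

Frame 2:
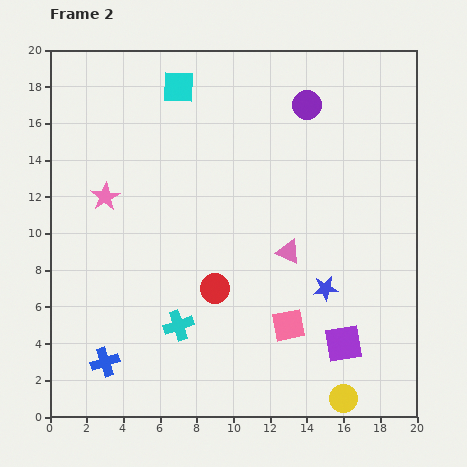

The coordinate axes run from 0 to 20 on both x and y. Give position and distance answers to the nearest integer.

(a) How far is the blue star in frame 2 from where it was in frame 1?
7

The blue star moved from (9, 11) to (15, 7), a distance of √(6² + 4²) ≈ 7.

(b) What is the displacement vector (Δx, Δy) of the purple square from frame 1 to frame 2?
(-2, -1)

The purple square was at (18, 5) in frame 1 and (16, 4) in frame 2.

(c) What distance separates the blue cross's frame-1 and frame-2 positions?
1

The blue cross moved from (2, 4) to (3, 3), a distance of √(1² + 1²) ≈ 1.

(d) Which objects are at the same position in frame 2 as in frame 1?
the pink star, the red circle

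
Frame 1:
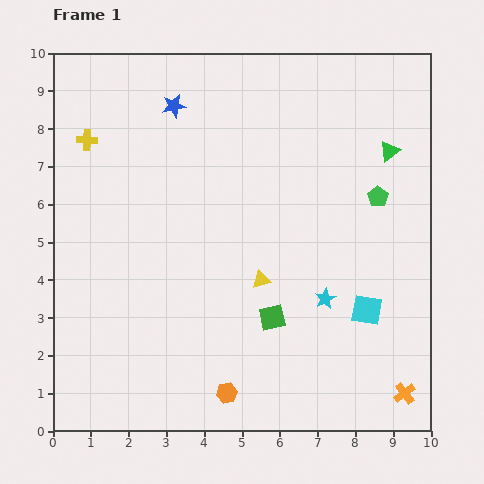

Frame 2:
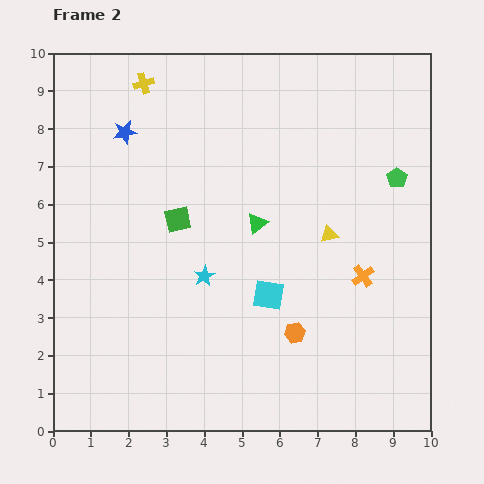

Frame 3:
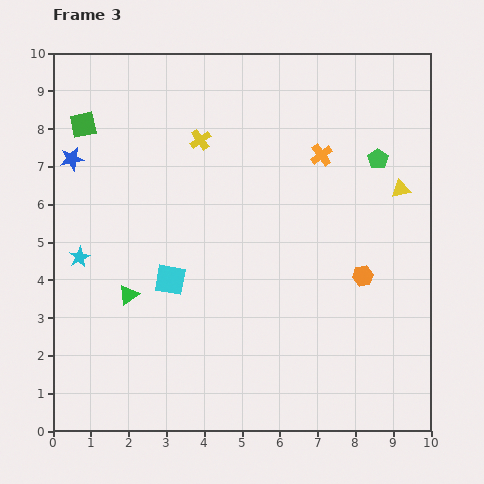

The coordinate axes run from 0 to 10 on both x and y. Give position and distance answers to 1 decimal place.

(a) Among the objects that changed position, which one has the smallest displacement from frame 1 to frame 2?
the green pentagon

(moved 0.7)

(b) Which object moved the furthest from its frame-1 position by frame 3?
the green triangle

(moved 7.9; next 7.1)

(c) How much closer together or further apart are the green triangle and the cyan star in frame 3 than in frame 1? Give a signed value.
-2.7

Distance in frame 1: 4.3. Distance in frame 3: 1.6.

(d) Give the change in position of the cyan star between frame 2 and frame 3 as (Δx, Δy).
(-3.3, 0.5)

The cyan star was at (4.0, 4.1) in frame 2 and (0.7, 4.6) in frame 3.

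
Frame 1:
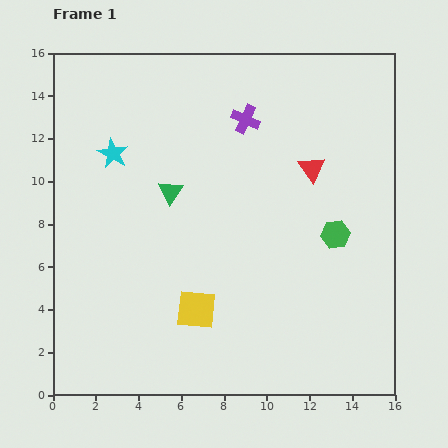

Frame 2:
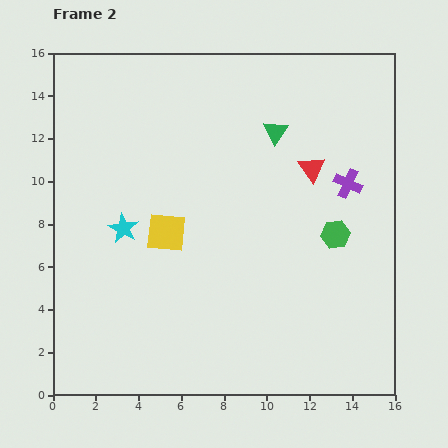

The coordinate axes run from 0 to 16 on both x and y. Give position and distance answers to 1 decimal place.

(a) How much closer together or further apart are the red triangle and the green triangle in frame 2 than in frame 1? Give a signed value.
-4.3

Distance in frame 1: 6.7. Distance in frame 2: 2.4.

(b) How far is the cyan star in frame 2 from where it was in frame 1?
3.5

The cyan star moved from (2.8, 11.3) to (3.3, 7.8), a distance of √(0.5² + 3.5²) ≈ 3.5.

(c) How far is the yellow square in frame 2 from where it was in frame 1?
3.9

The yellow square moved from (6.7, 4.0) to (5.3, 7.6), a distance of √(1.4² + 3.6²) ≈ 3.9.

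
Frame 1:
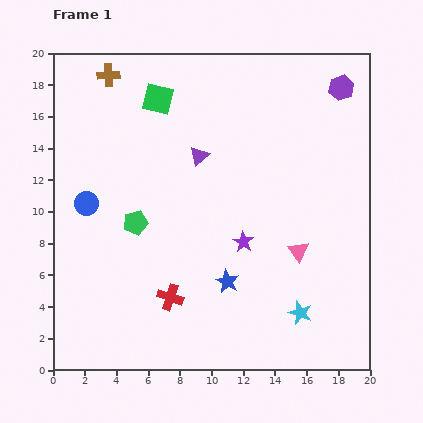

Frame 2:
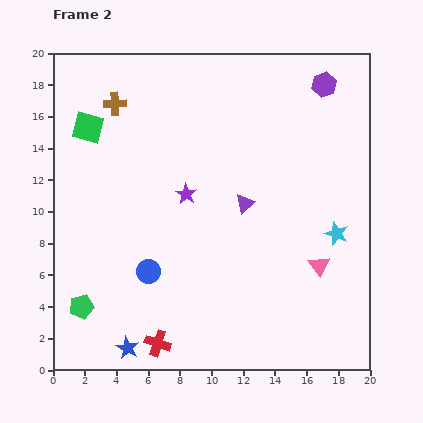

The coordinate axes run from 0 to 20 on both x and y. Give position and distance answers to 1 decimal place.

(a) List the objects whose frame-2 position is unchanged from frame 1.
none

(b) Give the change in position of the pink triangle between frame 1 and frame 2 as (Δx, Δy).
(1.3, -0.9)

The pink triangle was at (15.5, 7.5) in frame 1 and (16.8, 6.6) in frame 2.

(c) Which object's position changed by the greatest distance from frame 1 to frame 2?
the blue star

(moved 7.6; next 6.3)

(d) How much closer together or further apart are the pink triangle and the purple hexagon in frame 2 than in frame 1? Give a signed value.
+0.8

Distance in frame 1: 10.6. Distance in frame 2: 11.4.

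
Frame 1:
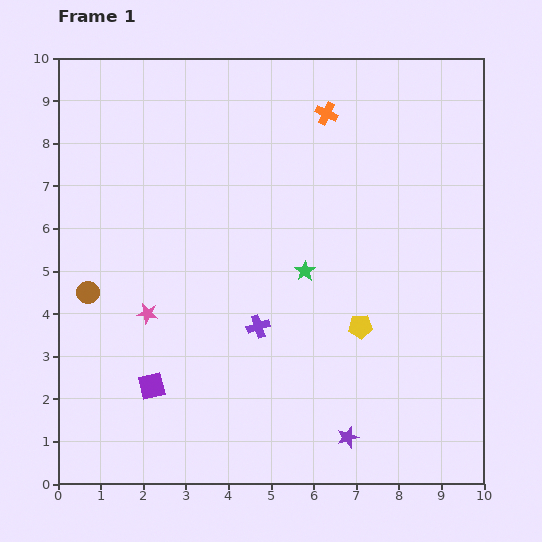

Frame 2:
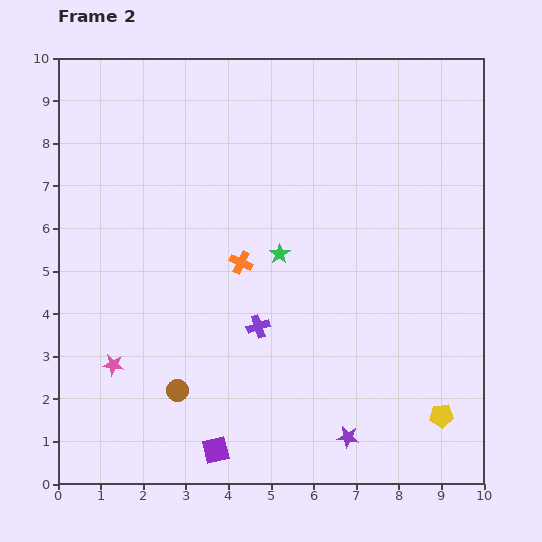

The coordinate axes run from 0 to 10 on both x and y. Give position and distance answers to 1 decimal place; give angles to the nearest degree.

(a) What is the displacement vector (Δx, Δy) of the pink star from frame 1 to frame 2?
(-0.8, -1.2)

The pink star was at (2.1, 4.0) in frame 1 and (1.3, 2.8) in frame 2.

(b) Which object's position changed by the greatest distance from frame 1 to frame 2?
the orange cross

(moved 4.0; next 3.1)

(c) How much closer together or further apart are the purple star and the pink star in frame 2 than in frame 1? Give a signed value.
+0.3

Distance in frame 1: 5.5. Distance in frame 2: 5.8.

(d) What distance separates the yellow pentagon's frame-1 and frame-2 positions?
2.8

The yellow pentagon moved from (7.1, 3.7) to (9.0, 1.6), a distance of √(1.9² + 2.1²) ≈ 2.8.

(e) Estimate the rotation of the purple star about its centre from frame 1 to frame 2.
25° clockwise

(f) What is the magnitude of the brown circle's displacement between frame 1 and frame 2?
3.1

The brown circle moved from (0.7, 4.5) to (2.8, 2.2), a distance of √(2.1² + 2.3²) ≈ 3.1.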